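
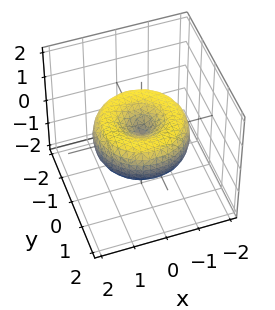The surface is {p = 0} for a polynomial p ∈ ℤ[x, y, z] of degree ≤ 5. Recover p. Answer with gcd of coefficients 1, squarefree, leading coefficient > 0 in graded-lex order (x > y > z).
x^4 + 2*x^2*y^2 + y^4 - 2*x^2 - 2*y^2 + 2*z^2

deg p = 4.
Symmetries: rotational symmetry about the z-axis ⇒ p depends on x, y only through x² + y².
Checking where it meets the axes: it meets the y-axis at y = 0 (among the integer gridlines); a circular section at z = 0 has radius between 1 and 2.
Fitting integer coefficients to these (and the overall shape) gives p.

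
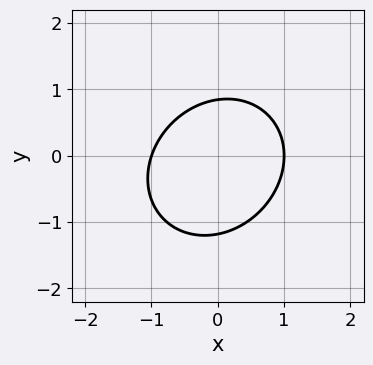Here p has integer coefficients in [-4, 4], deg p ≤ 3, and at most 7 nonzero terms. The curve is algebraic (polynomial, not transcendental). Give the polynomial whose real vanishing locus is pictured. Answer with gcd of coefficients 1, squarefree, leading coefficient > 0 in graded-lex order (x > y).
3*x^2 - x*y + 3*y^2 + y - 3

(a) The degree is 2 — no degree-1 curve has this shape.
(b) From the axis intercepts and sections: the x-axis gridline crossings are at x ∈ {-1, 1}.
(c) Together with the visible shape, these determine p as stated.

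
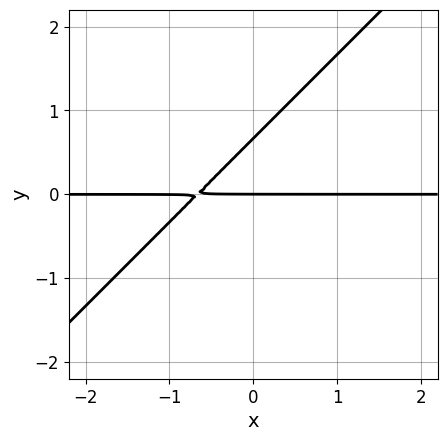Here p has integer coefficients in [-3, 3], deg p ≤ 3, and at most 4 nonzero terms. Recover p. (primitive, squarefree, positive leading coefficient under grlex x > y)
(a) The degree is 2 — no degree-1 curve has this shape.
(b) Checking where it meets the axes: every point of the x-axis in the box is on the curve; it crosses the y-axis at the gridline y = 0.
(c) Assembling these constraints gives the stated polynomial.

3*x*y - 3*y^2 + 2*y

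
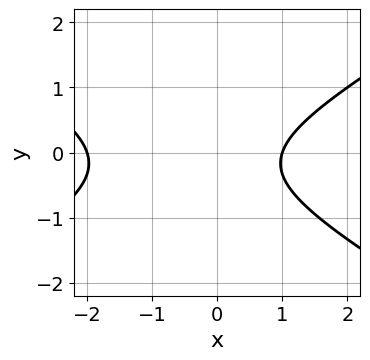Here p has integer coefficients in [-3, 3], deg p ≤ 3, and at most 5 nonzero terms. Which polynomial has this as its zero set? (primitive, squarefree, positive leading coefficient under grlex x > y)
x^2 - 3*y^2 + x - y - 2

(a) Degree: a generic line meets the curve in up to 2 points, so deg p = 2.
(b) Observable constraints: among the integer gridlines, it crosses the x-axis at x ∈ {-2, 1}; the curve avoids every integer y-axis point in the box.
(c) These observations pin down the coefficients.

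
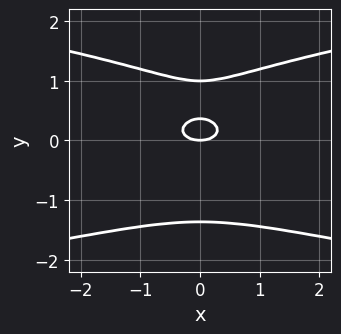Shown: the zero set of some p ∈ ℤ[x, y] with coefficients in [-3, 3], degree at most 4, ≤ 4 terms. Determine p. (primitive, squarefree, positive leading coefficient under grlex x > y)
2*y^4 - x^2 - 3*y^2 + y

First, degree: a generic line meets the curve in up to 4 points, so deg p = 4.
Then, symmetries: mirror symmetry x ↦ −x ⇒ only even powers of x.
Next, from the visible intercepts: one x-axis crossing is at x = 0; the y-axis gridline crossings are at y ∈ {0, 1}.
Finally, matching integer coefficients to the picture gives p.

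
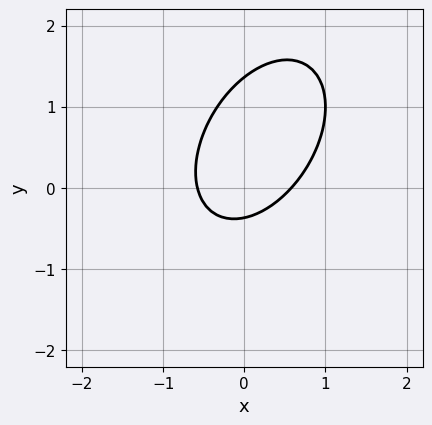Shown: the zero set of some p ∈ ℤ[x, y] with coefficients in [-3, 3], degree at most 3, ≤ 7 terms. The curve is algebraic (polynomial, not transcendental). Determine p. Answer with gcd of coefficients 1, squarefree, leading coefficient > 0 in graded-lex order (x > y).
3*x^2 - 2*x*y + 2*y^2 - 2*y - 1

(a) Degree: the shape is more complex than any degree-1 curve, so deg p = 2.
(b) Putting this together gives p.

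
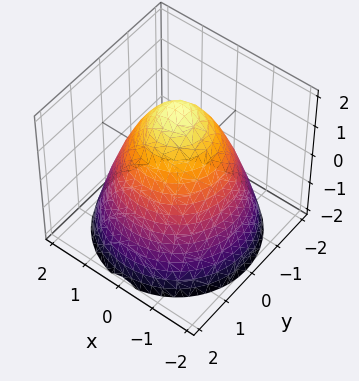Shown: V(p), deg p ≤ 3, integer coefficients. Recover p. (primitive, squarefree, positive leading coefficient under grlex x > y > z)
x^2 + y^2 + z - 2

(a) deg p = 2. A generic line meets the surface in up to 2 points.
(b) By symmetry, every cross-section ⟂ z is a circle, so x, y appear only via x² + y².
(c) Checking where it meets the axes: it crosses the z-axis at the gridline z = 2; a circular section at z = 1 has radius exactly 1.
(d) Fitting integer coefficients to these (and the overall shape) gives p.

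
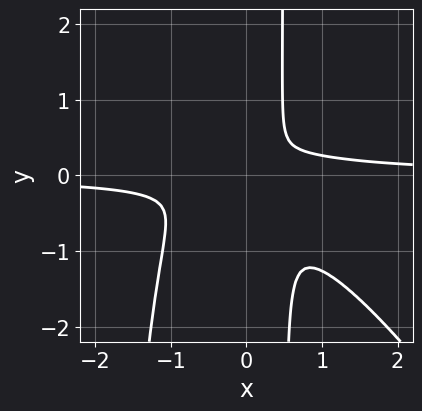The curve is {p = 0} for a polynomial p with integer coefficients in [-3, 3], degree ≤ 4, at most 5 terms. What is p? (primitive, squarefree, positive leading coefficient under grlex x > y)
3*x^3*y + 2*x^2*y^2 + 3*x*y^2 - x^2 - 2*y^2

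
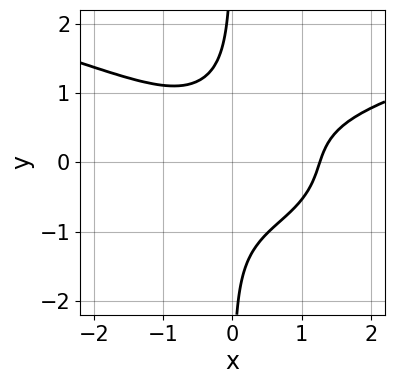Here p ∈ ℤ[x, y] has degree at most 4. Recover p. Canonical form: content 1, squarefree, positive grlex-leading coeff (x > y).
The degree is 4 — a generic line meets the curve in up to 4 points.
Observable constraints: it misses every integer gridline on the y-axis.
The integer polynomial consistent with all of this is the stated p.

3*x*y^3 - x^3 + x^2*y + 2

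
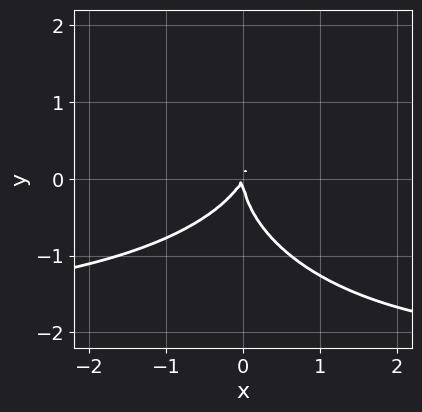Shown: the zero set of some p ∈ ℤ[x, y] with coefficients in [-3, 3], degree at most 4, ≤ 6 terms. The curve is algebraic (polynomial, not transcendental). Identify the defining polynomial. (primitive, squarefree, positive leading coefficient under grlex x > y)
x^2*y + y^3 + 2*x^2 - x*y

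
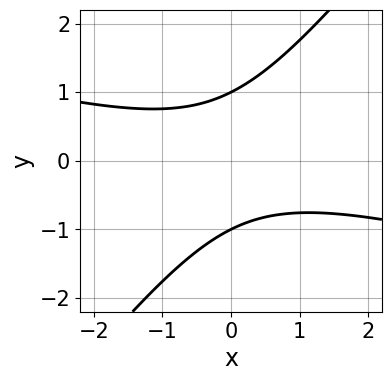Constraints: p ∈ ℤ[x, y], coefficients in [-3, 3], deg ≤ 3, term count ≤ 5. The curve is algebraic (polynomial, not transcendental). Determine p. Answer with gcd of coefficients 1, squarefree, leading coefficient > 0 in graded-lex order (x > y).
x^2 + 3*x*y - 3*y^2 + 3

First, deg p = 2. No degree-1 curve has this shape.
Then, against the integer gridlines: it misses every integer gridline on the x-axis; the y-axis gridline crossings are at y ∈ {-1, 1}.
Finally, the integer polynomial consistent with all of this is the stated p.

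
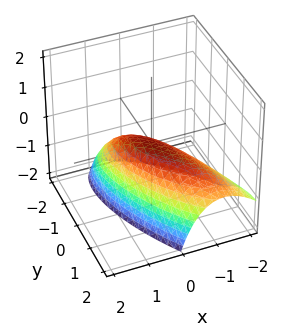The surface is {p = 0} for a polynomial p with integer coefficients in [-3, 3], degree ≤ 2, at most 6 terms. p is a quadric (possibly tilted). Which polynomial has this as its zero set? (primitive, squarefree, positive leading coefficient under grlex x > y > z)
2*x^2 + 2*x*y - x*z + y^2 + 2*z

First, the degree is 2 — the shape is more complex than any degree-1 surface.
Next, reading off the gridlines: one y-axis crossing is at y = 0; it crosses the z-axis at the gridline z = 0; it meets the x-axis at x = 0 (among the integer gridlines).
Finally, assembling these constraints gives the stated polynomial.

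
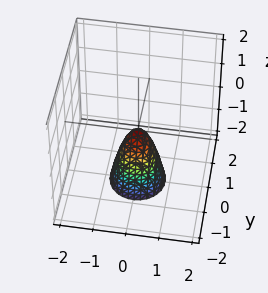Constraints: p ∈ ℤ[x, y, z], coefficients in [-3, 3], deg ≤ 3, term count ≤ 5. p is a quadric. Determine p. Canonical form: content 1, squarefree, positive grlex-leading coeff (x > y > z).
3*x^2 + 3*y^2 + z

The degree is 2 — a paraboloid; a quadric.
Symmetries: the z-axis is an axis of rotation, so x and y enter only as x² + y².
From the visible intercepts: it crosses the y-axis at the gridline y = 0; it meets the z-axis at z = 0 (among the integer gridlines); it meets the x-axis at x = 0 (among the integer gridlines); a circular section at z = -1 has radius between 0 and 1.
Assembling these constraints gives the stated polynomial.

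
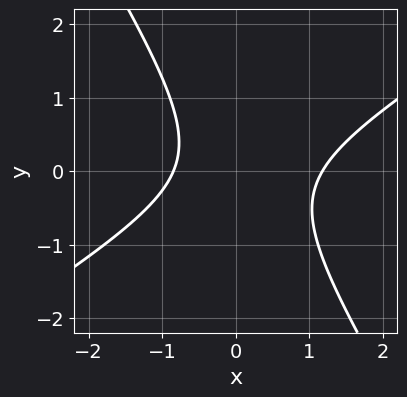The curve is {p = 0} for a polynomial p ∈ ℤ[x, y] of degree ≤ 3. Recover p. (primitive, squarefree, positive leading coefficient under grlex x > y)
deg p = 2. No degree-1 curve has this shape.
Checking where it meets the axes: the curve avoids every integer y-axis point in the box.
Putting this together gives p.

3*x^2 - 3*x*y - 3*y^2 - x - 3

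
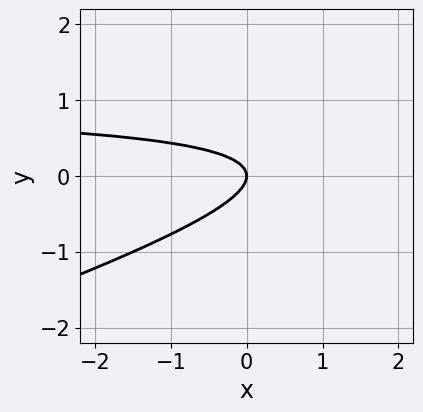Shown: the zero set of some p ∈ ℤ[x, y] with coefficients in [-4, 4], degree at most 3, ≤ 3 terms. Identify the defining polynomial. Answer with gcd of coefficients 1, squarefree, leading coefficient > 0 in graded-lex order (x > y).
First, deg p = 2. The shape is more complex than any degree-1 curve.
Then, against the integer gridlines: it crosses the y-axis at the gridline y = 0; one x-axis crossing is at x = 0.
Finally, solving for integer coefficients yields p as stated.

x*y - 3*y^2 - x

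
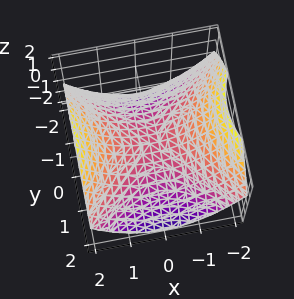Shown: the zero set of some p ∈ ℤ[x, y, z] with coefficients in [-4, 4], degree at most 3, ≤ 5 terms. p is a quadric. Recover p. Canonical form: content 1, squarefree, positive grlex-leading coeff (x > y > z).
x^2 - y^2 - 2*z

1. Degree: a saddle surface; a quadric, so deg p = 2.
2. Symmetries: mirror symmetry y ↦ −y ⇒ only even powers of y; the x ↦ −x reflection is a symmetry, so x appears only in even powers.
3. Checking where it meets the axes: it meets the x-axis at x = 0 (among the integer gridlines); it crosses the z-axis at the gridline z = 0; one y-axis crossing is at y = 0.
4. Assembling these constraints gives the stated polynomial.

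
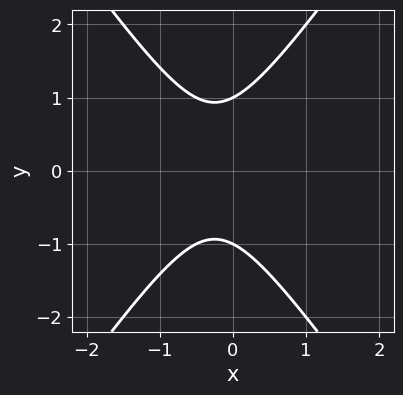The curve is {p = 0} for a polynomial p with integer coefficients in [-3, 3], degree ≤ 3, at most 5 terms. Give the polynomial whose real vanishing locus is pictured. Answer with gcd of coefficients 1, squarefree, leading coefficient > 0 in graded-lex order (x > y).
2*x^2 - y^2 + x + 1

1. The degree is 2 — no degree-1 curve has this shape.
2. Symmetries: it's symmetric under y → −y, forcing even powers of y.
3. Reading off the gridlines: it misses every integer gridline on the x-axis; among the integer gridlines, it crosses the y-axis at y ∈ {-1, 1}.
4. These observations pin down the coefficients.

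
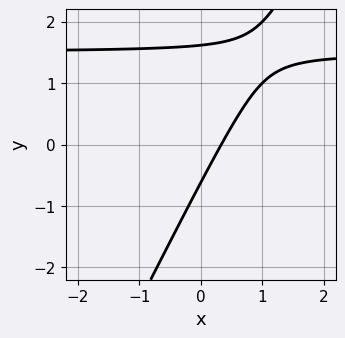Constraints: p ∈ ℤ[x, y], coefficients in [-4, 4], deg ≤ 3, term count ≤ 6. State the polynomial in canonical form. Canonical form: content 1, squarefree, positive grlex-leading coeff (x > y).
Degree: no degree-1 curve has this shape, so deg p = 2.
Solving for integer coefficients yields p as stated.

2*x*y - y^2 - 3*x + y + 1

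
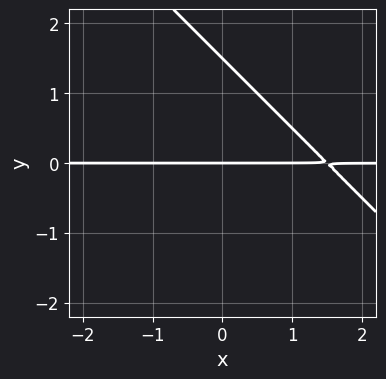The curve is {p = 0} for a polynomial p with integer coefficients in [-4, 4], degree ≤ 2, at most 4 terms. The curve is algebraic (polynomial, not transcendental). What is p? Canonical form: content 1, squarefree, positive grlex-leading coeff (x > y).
2*x*y + 2*y^2 - 3*y

1. The degree is 2 — the shape is more complex than any degree-1 curve.
2. Reading off the gridlines: it meets the y-axis at y = 0 (among the integer gridlines); the visible x-axis segment lies entirely on the curve.
3. Putting this together gives p.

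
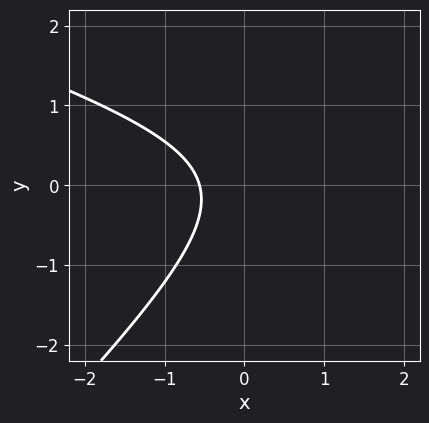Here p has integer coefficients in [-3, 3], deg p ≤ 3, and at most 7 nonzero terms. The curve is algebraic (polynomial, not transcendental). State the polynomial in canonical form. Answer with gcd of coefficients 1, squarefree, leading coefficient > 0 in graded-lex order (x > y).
x^2 + 2*x*y - 3*y^2 - 3*x - 2

(a) The degree is 2 — no degree-1 curve has this shape.
(b) From the visible intercepts: it misses every integer gridline on the y-axis.
(c) Assembling these constraints gives the stated polynomial.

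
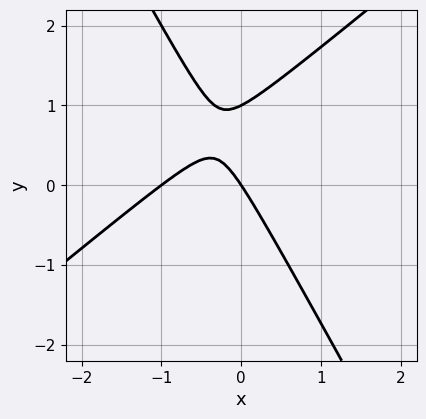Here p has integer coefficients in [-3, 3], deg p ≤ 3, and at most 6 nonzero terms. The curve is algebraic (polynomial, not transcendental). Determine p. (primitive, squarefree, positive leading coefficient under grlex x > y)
First, the degree is 2 — no degree-1 curve has this shape.
Next, against the integer gridlines: among the integer gridlines, it crosses the x-axis at x ∈ {-1, 0}; among the integer gridlines, it crosses the y-axis at y ∈ {0, 1}.
Finally, solving for integer coefficients yields p as stated.

3*x^2 - 2*x*y - 2*y^2 + 3*x + 2*y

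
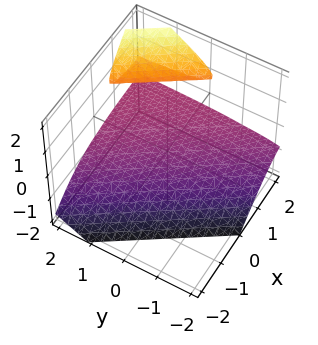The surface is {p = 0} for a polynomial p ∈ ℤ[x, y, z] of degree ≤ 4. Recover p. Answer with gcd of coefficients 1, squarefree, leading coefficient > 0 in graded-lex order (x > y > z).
First, there are 2 components.
Then, deg p = 3.
Then, observable constraints: one z-axis crossing is at z = -1; it misses every integer gridline on the y-axis; no x-intercept at any integer in the box.
Finally, fitting integer coefficients to these (and the overall shape) gives p.

3*x*z^2 + 2*y*z^2 - 3*z^3 - 2*z^2 - 1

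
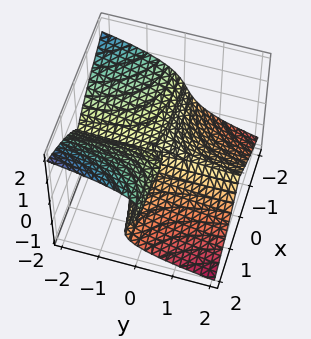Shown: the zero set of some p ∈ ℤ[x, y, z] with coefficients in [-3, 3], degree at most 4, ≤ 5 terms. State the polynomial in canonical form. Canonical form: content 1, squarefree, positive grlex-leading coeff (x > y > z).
x^2*y + 2*z^3 - x*z + z^2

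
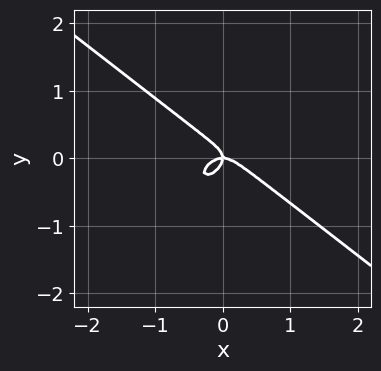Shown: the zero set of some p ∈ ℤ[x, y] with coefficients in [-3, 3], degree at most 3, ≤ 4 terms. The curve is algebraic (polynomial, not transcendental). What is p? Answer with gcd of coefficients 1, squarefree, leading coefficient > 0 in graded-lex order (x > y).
1. The degree is 3 — no degree-2 curve has this shape.
2. From the axis intercepts and sections: it meets the y-axis at y = 0 (among the integer gridlines); one x-axis crossing is at x = 0.
3. Assembling these constraints gives the stated polynomial.

2*x^3 - x*y^2 + 3*y^3 + x*y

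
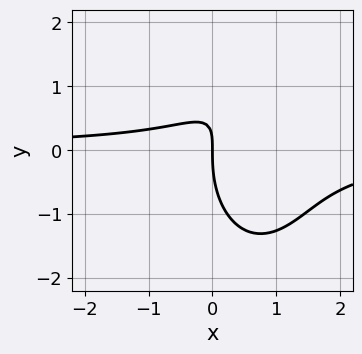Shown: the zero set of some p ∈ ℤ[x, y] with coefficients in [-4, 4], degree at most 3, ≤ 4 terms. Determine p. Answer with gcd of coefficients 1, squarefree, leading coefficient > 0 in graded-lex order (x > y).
3*x^2*y + y^3 - 3*x*y + 2*x

1. Degree: no degree-2 curve has this shape, so deg p = 3.
2. From the visible intercepts: it crosses the x-axis at the gridline x = 0; it meets the y-axis at y = 0 (among the integer gridlines).
3. Putting this together gives p.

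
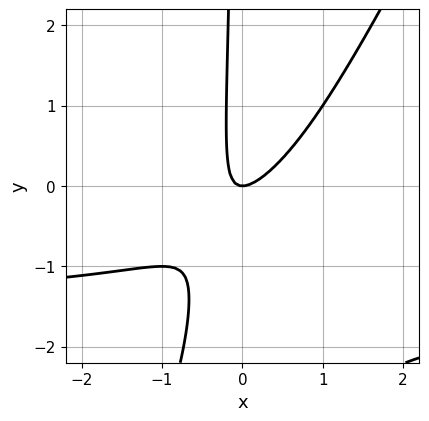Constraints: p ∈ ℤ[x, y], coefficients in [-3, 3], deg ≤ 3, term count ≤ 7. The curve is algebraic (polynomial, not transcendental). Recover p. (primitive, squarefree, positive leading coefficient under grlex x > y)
1. The degree is 3 — a generic line meets the curve in up to 3 points.
2. From the axis intercepts and sections: it crosses the y-axis at the gridline y = 0; one x-axis crossing is at x = 0.
3. Solving for integer coefficients yields p as stated.

2*x^2*y - x*y^2 + 3*x^2 - 3*x*y - y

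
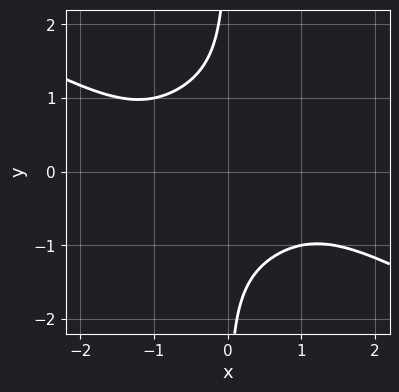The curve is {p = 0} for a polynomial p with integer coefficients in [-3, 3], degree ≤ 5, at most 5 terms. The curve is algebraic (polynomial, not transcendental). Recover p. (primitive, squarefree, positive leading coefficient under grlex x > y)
x^4 + x^3*y + 3*x*y^3 + 3

The degree is 4 — the shape is more complex than any degree-3 curve.
From the axis intercepts and sections: no y-intercept at any integer in the box; it misses every integer gridline on the x-axis.
Matching integer coefficients to the picture gives p.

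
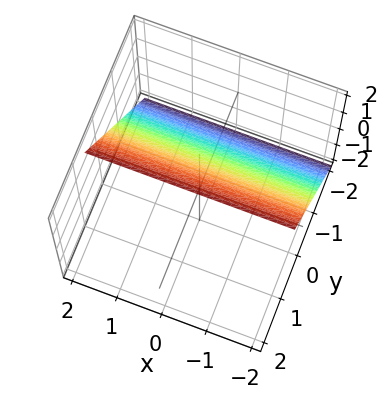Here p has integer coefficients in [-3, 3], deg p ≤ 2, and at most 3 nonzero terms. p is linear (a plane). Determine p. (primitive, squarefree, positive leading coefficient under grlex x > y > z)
1. The degree is 1 — the surface is flat (a plane).
2. Against the integer gridlines: no x-intercept at any integer in the box; it crosses the z-axis at the gridline z = 1.
3. Solving for integer coefficients yields p as stated.

3*y - 2*z + 2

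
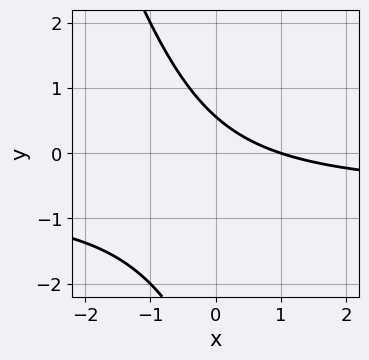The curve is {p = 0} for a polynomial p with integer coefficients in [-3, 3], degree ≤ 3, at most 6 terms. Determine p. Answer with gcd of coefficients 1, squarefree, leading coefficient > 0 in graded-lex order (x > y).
3*x*y + y^2 + 2*x + 3*y - 2

(a) deg p = 2.
(b) From the axis intercepts and sections: it meets the x-axis at x = 1 (among the integer gridlines).
(c) Assembling these constraints gives the stated polynomial.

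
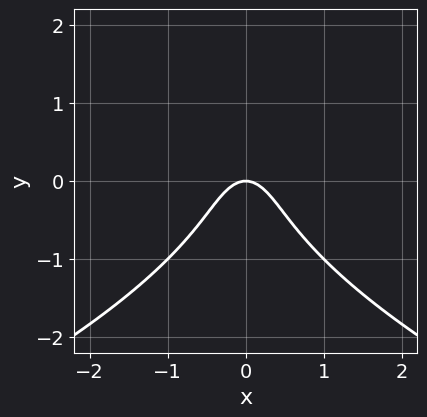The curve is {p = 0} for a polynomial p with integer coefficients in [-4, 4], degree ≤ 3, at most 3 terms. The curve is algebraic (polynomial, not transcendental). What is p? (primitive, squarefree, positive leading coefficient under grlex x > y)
The degree is 3 — no degree-2 curve has this shape.
Symmetries: it's symmetric under x → −x, forcing even powers of x.
Checking where it meets the axes: it meets the y-axis at y = 0 (among the integer gridlines); it crosses the x-axis at the gridline x = 0.
Matching integer coefficients to the picture gives p.

y^3 + 2*x^2 + y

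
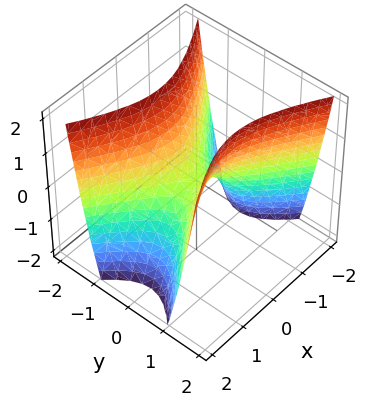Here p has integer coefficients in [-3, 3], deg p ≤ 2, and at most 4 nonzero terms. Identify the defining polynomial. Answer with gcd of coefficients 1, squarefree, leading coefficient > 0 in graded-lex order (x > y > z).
x^2 - 2*y^2 + z

deg p = 2.
Symmetries: it's symmetric under y → −y, forcing even powers of y; the x ↦ −x reflection is a symmetry, so x appears only in even powers.
Against the integer gridlines: one x-axis crossing is at x = 0; it crosses the y-axis at the gridline y = 0.
Fitting integer coefficients to these (and the overall shape) gives p.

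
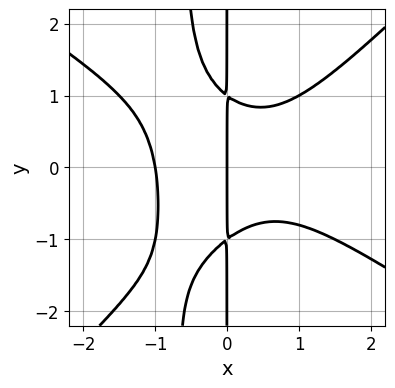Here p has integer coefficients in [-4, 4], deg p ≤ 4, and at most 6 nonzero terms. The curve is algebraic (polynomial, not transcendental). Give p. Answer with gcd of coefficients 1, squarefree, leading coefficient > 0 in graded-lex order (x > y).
(a) Degree: a generic line meets the curve in up to 4 points, so deg p = 4.
(b) Checking where it meets the axes: the visible y-axis segment lies entirely on the curve; among the integer gridlines, it crosses the x-axis at x ∈ {-1, 0}.
(c) Assembling these constraints gives the stated polynomial.

2*x^4 + x^3*y - 3*x^2*y^2 - 2*x*y^2 + 2*x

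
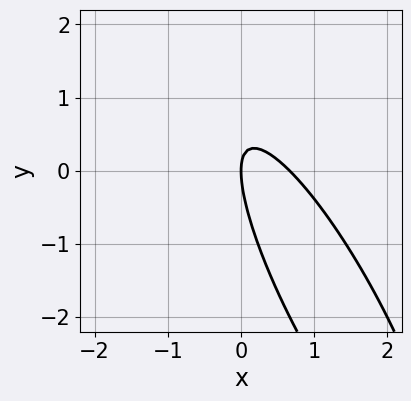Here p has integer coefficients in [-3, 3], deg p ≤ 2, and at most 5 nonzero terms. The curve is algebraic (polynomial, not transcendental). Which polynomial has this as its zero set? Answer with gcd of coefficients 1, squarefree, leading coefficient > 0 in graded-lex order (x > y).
3*x^2 + 3*x*y + y^2 - 2*x

First, the degree is 2 — the shape is more complex than any degree-1 curve.
Then, from the visible intercepts: one y-axis crossing is at y = 0; it meets the x-axis at x = 0 (among the integer gridlines).
Finally, matching integer coefficients to the picture gives p.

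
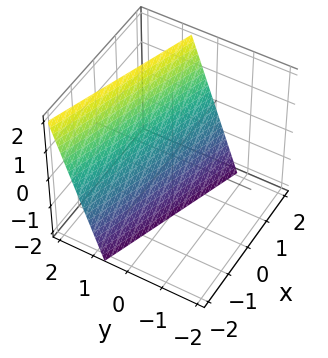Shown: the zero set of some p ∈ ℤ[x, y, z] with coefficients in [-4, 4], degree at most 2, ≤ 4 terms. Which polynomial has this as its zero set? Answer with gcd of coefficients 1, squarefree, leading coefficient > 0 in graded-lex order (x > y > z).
deg p = 1.
Against the integer gridlines: it meets the x-axis at x = 2 (among the integer gridlines); it meets the z-axis at z = -2 (among the integer gridlines).
Together with the visible shape, these determine p as stated.

x + 3*y - z - 2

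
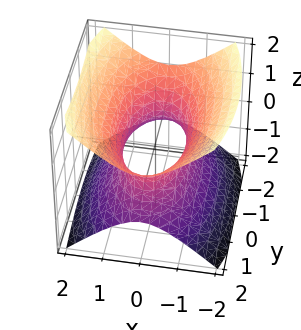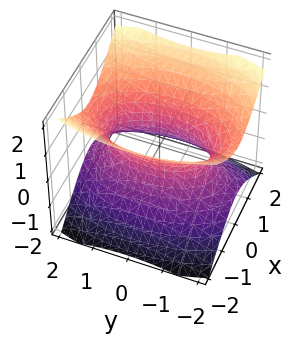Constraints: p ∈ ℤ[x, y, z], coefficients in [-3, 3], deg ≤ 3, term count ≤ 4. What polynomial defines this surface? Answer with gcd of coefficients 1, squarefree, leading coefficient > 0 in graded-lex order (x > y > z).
3*x^2 + y^2 - 3*z^2 - 2

1. The degree is 2 — one connected sheet with a waist; a quadric.
2. Symmetries: the z ↦ −z reflection is a symmetry, so z appears only in even powers; it's symmetric under y → −y, forcing even powers of y; it's symmetric under x → −x, forcing even powers of x.
3. From the axis intercepts and sections: the surface avoids every integer z-axis point in the box.
4. Assembling these constraints gives the stated polynomial.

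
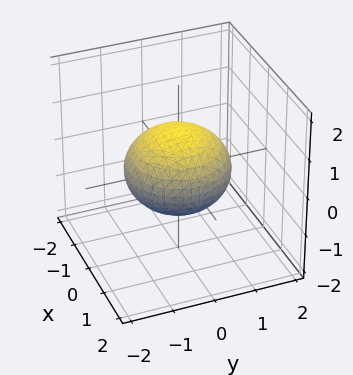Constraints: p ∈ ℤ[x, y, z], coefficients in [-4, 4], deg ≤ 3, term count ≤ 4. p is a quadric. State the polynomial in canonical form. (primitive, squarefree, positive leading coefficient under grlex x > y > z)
2*x^2 + 2*y^2 + 3*z^2 - 3

First, the degree is 2 — a closed, bounded, convex surface; a quadric.
Next, symmetries: every cross-section ⟂ z is a circle, so x, y appear only via x² + y²; it's symmetric under z → −z, forcing even powers of z.
Then, checking where it meets the axes: a circular section at z = 0 has radius between 1 and 2; among the integer gridlines, it crosses the z-axis at z ∈ {-1, 1}.
Finally, matching integer coefficients to the picture gives p.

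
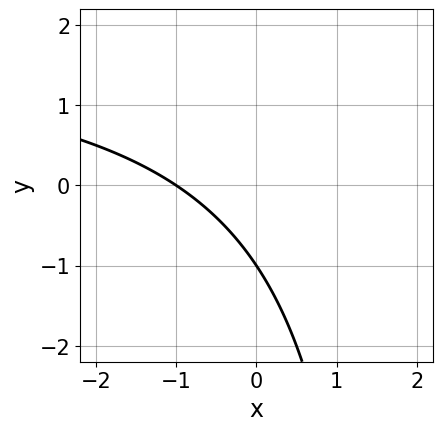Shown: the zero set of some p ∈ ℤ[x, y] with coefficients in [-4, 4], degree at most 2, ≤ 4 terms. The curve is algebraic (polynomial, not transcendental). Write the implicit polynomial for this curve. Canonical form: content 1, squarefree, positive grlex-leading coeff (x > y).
First, the degree is 2 — the shape is more complex than any degree-1 curve.
Then, reading off the gridlines: it crosses the y-axis at the gridline y = -1; it crosses the x-axis at the gridline x = -1.
Finally, assembling these constraints gives the stated polynomial.

x*y - 2*x - 2*y - 2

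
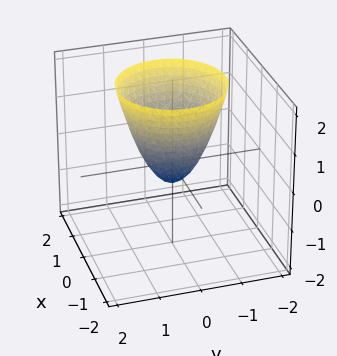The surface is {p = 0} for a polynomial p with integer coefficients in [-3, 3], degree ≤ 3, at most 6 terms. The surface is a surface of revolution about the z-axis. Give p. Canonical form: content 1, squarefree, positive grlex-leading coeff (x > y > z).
3*x^2 + 3*y^2 - 2*z - 1

(a) deg p = 2. The shape is more complex than any degree-1 surface.
(b) Symmetries: rotational symmetry about the z-axis ⇒ p depends on x, y only through x² + y².
(c) Observable constraints: a circular section at z = 1 has radius exactly 1.
(d) These observations pin down the coefficients.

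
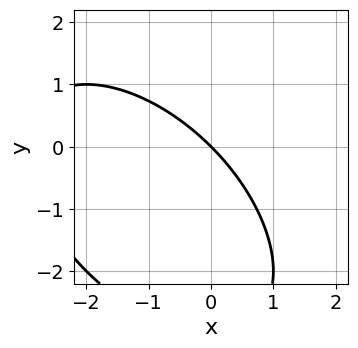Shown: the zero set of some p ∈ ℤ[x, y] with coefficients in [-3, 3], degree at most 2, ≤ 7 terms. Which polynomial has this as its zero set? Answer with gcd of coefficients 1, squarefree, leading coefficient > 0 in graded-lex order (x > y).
x^2 + x*y + y^2 + 3*x + 3*y

1. deg p = 2.
2. Checking where it meets the axes: it crosses the x-axis at the gridline x = 0; one y-axis crossing is at y = 0.
3. Matching integer coefficients to the picture gives p.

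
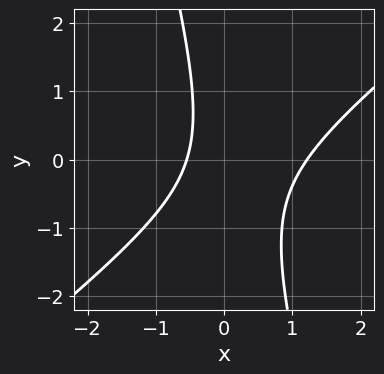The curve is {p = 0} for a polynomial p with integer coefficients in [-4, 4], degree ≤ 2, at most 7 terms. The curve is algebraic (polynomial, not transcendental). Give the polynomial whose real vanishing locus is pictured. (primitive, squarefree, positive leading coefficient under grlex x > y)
First, degree: the shape is more complex than any degree-1 curve, so deg p = 2.
Next, observable constraints: no y-intercept at any integer in the box.
Finally, matching integer coefficients to the picture gives p.

3*x^2 - 3*x*y - y^2 - 2*x - 2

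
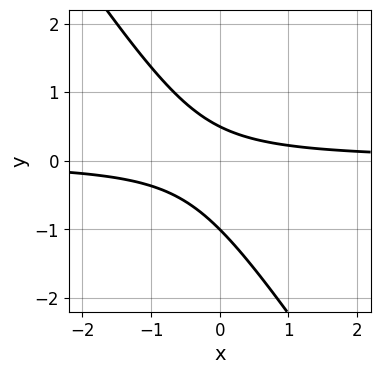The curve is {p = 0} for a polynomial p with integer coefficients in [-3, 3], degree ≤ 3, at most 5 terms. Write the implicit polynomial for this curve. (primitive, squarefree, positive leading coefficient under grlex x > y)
1. The degree is 2 — no degree-1 curve has this shape.
2. Against the integer gridlines: it misses every integer gridline on the x-axis; it meets the y-axis at y = -1 (among the integer gridlines).
3. Assembling these constraints gives the stated polynomial.

3*x*y + 2*y^2 + y - 1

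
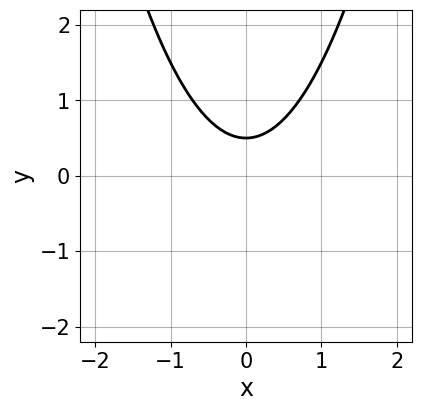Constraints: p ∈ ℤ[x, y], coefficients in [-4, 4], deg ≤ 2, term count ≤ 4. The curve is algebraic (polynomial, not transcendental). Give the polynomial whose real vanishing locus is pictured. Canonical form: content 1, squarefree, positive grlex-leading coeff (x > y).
2*x^2 - 2*y + 1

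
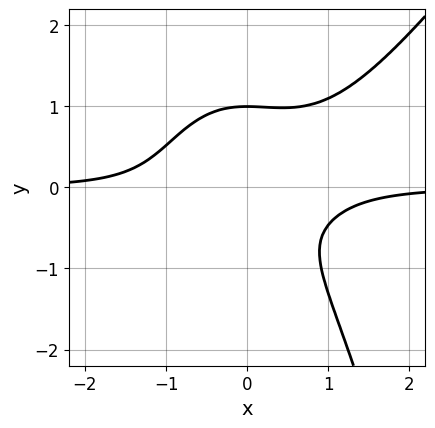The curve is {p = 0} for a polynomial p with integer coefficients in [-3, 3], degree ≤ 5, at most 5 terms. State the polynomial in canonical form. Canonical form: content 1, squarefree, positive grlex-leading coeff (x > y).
Degree: no degree-3 curve has this shape, so deg p = 4.
Reading off the gridlines: the curve avoids every integer x-axis point in the box; it crosses the y-axis at the gridline y = 1.
The integer polynomial consistent with all of this is the stated p.

3*x^3*y - 2*x^2*y^2 - 3*y^3 + y + 2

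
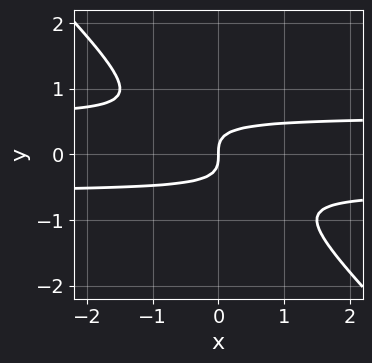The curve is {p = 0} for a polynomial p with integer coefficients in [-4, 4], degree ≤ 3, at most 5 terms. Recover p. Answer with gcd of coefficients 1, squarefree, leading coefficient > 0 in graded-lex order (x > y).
3*x*y^2 + 3*y^3 - x

1. The degree is 3 — the shape is more complex than any degree-2 curve.
2. From the axis intercepts and sections: it crosses the y-axis at the gridline y = 0; it meets the x-axis at x = 0 (among the integer gridlines).
3. Putting this together gives p.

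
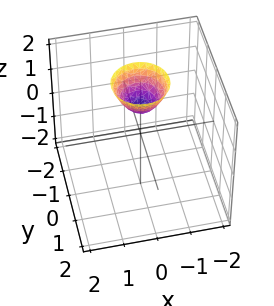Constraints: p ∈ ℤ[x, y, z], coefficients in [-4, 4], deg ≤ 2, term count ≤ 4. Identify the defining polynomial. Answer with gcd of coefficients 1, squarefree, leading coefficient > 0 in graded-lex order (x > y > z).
3*x^2 + 3*y^2 - 2*z + 2

The degree is 2 — a generic line meets the surface in up to 2 points.
Symmetries: rotational symmetry about the z-axis ⇒ p depends on x, y only through x² + y².
Observable constraints: one z-axis crossing is at z = 1; no x-intercept at any integer in the box; a circular section at z = 2 has radius between 0 and 1; it misses every integer gridline on the y-axis.
Assembling these constraints gives the stated polynomial.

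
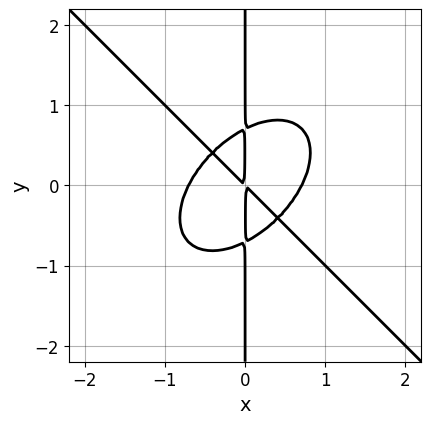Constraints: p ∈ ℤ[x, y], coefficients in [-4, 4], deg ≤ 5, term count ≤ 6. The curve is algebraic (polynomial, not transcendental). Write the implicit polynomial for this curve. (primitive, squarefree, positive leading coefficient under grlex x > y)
First, deg p = 4. The shape is more complex than any degree-3 curve.
Next, observable constraints: every point of the y-axis in the box is on the curve.
Finally, together with the visible shape, these determine p as stated.

2*x^4 + 2*x*y^3 - x^2 - x*y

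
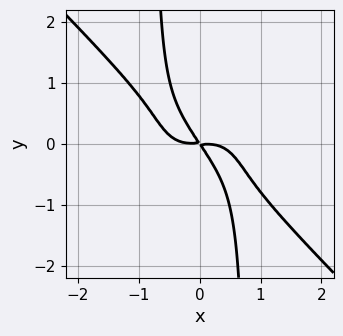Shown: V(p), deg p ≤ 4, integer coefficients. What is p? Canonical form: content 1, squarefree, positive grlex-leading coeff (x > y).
First, deg p = 4. A generic line meets the curve in up to 4 points.
Finally, solving for integer coefficients yields p as stated.

3*x^4 - 3*x^2*y^2 + 3*x*y + 2*y^2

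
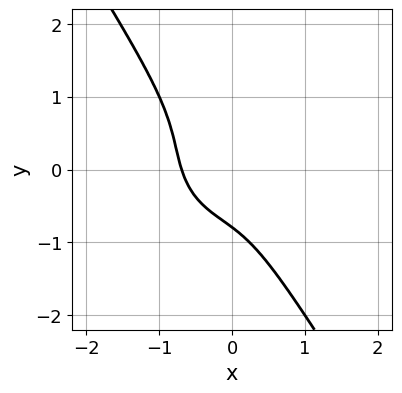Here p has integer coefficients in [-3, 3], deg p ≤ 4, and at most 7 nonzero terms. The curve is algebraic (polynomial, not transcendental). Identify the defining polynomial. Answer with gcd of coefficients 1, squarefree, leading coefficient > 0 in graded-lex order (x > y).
3*x^3 + 2*x*y^2 + 2*y^3 - 2*x*y + 1

First, degree: the shape is more complex than any degree-2 curve, so deg p = 3.
Finally, the integer polynomial consistent with all of this is the stated p.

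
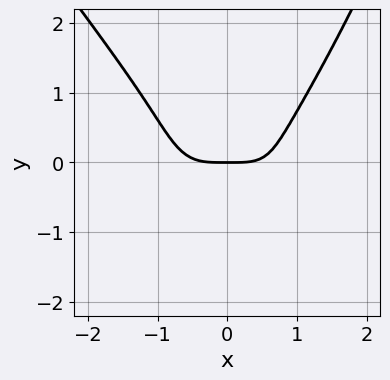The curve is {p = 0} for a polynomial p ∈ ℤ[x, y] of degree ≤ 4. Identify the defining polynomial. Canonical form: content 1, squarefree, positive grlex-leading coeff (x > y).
First, deg p = 4. A generic line meets the curve in up to 4 points.
Next, against the integer gridlines: it crosses the y-axis at the gridline y = 0; it crosses the x-axis at the gridline x = 0.
Finally, these observations pin down the coefficients.

3*x^4 + 2*x^3*y - 2*x*y^2 - 3*y^3 - 3*y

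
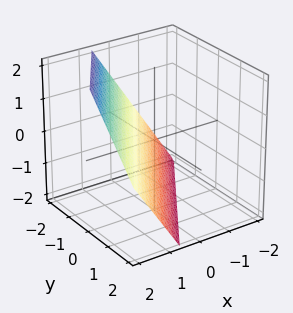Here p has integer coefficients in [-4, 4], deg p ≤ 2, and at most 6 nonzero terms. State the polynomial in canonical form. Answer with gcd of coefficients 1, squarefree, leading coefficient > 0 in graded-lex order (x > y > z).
3*x - 2*y - 2*z - 2

1. deg p = 1. Every cross-section is a straight line — this is a plane.
2. From the axis intercepts and sections: one z-axis crossing is at z = -1; it meets the y-axis at y = -1 (among the integer gridlines).
3. Together with the visible shape, these determine p as stated.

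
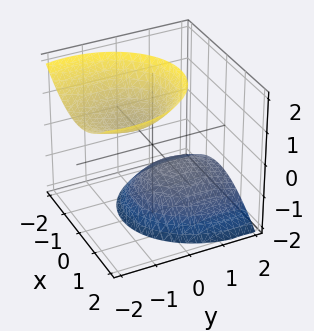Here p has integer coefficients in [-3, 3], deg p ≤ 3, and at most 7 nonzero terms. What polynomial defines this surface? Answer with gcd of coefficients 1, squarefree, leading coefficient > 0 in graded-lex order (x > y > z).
3*x^2 + 2*y^2 + 3*y*z - 2*z^2 + 2

There are 2 components. Treating them together as one polynomial.
The degree is 2 — a generic line meets the surface in up to 2 points.
From the visible intercepts: among the integer gridlines, it crosses the z-axis at z ∈ {-1, 1}; it misses every integer gridline on the y-axis; it misses every integer gridline on the x-axis.
Together with the visible shape, these determine p as stated.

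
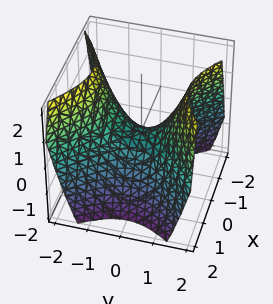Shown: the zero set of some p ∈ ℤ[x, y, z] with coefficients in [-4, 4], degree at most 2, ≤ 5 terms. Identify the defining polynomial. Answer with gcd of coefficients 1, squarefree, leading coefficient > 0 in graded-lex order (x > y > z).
x^2 - y^2 + z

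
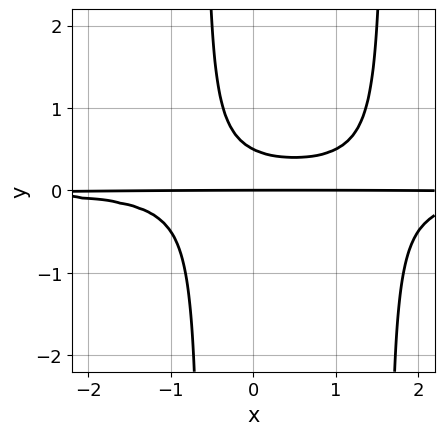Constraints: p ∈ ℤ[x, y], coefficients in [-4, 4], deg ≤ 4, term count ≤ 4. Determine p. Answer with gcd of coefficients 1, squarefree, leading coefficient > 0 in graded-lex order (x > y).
2*x^2*y^2 - 2*x*y^2 - 2*y^2 + y

Degree: no degree-3 curve has this shape, so deg p = 4.
Reading off the gridlines: the visible x-axis segment lies entirely on the curve; it crosses the y-axis at the gridline y = 0.
Putting this together gives p.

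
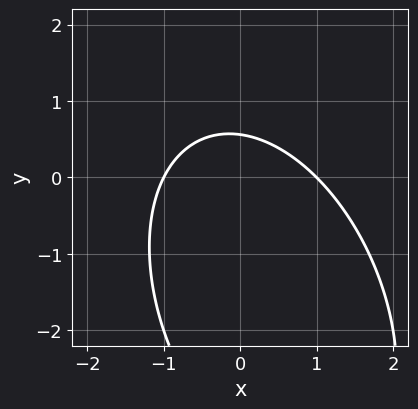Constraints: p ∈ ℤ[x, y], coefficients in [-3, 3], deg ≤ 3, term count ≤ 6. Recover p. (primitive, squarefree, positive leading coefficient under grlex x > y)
2*x^2 + x*y + y^2 + 3*y - 2

First, degree: no degree-1 curve has this shape, so deg p = 2.
Then, from the axis intercepts and sections: among the integer gridlines, it crosses the x-axis at x ∈ {-1, 1}.
Finally, assembling these constraints gives the stated polynomial.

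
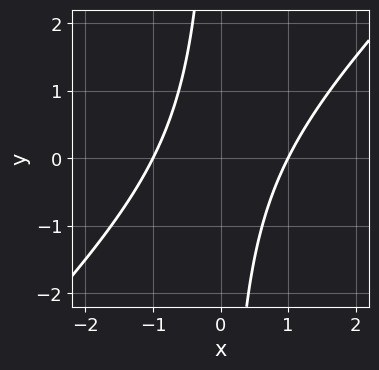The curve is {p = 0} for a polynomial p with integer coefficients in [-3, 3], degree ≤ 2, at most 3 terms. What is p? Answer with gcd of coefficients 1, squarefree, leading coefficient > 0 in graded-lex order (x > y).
x^2 - x*y - 1

1. Degree: no degree-1 curve has this shape, so deg p = 2.
2. Observable constraints: among the integer gridlines, it crosses the x-axis at x ∈ {-1, 1}; no y-intercept at any integer in the box.
3. Fitting integer coefficients to these (and the overall shape) gives p.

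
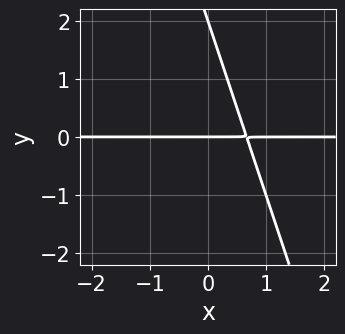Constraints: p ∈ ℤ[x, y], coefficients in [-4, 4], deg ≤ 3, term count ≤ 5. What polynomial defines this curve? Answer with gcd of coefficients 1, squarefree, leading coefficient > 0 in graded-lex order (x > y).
1. deg p = 2. No degree-1 curve has this shape.
2. Against the integer gridlines: the y-axis gridline crossings are at y ∈ {0, 2}; every point of the x-axis in the box is on the curve.
3. Together with the visible shape, these determine p as stated.

3*x*y + y^2 - 2*y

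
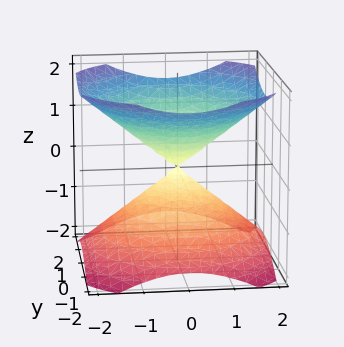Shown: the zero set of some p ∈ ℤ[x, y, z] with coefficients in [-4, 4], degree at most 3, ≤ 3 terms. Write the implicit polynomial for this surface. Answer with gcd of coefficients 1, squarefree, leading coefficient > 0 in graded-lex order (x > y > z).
I count 2 distinct pieces. They look like related sheets of one shape, so recover p as a whole.
Degree: two nappes meeting at a single point; a quadric, so deg p = 2.
By symmetry, the z-axis is an axis of rotation, so x and y enter only as x² + y²; the z ↦ −z reflection is a symmetry, so z appears only in even powers.
Observable constraints: one y-axis crossing is at y = 0; it meets the x-axis at x = 0 (among the integer gridlines); a circular section at z = -1 has radius between 1 and 2.
The integer polynomial consistent with all of this is the stated p.

2*x^2 + 2*y^2 - 3*z^2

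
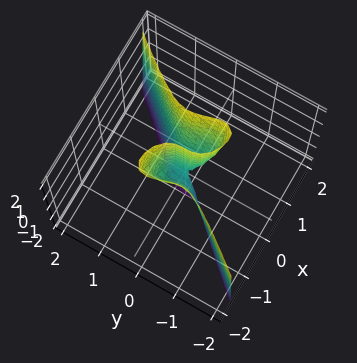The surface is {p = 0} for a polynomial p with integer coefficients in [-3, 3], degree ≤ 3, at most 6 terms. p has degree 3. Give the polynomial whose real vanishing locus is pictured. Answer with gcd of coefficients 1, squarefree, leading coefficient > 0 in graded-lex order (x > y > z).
3*x^3 + 2*x^2*y - 3*y^3 - x*z

1. deg p = 3. The shape is more complex than any degree-2 surface.
2. From the axis intercepts and sections: it meets the x-axis at x = 0 (among the integer gridlines); it meets the y-axis at y = 0 (among the integer gridlines); every point of the z-axis in the box is on the surface.
3. The integer polynomial consistent with all of this is the stated p.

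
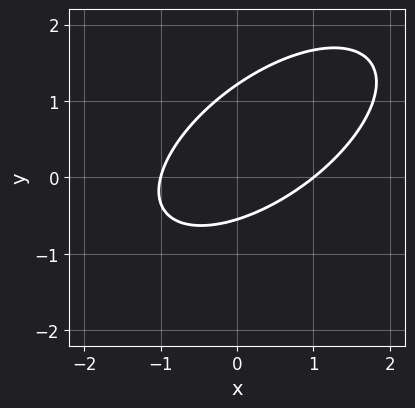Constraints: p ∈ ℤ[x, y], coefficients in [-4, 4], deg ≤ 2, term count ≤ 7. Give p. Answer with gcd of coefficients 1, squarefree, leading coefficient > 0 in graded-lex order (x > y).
2*x^2 - 3*x*y + 3*y^2 - 2*y - 2

(a) The degree is 2 — no degree-1 curve has this shape.
(b) Checking where it meets the axes: the x-axis gridline crossings are at x ∈ {-1, 1}.
(c) Together with the visible shape, these determine p as stated.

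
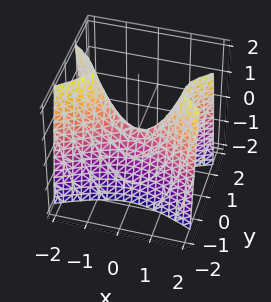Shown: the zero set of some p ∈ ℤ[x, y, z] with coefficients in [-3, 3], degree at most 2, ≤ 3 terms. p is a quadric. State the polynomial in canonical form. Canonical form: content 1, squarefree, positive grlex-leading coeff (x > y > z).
x^2 - 3*y^2 - z

The degree is 2 — a saddle surface; a quadric.
Symmetries: it's symmetric under x → −x, forcing even powers of x; the y ↦ −y reflection is a symmetry, so y appears only in even powers.
Observable constraints: one x-axis crossing is at x = 0; it crosses the y-axis at the gridline y = 0; it meets the z-axis at z = 0 (among the integer gridlines).
The integer polynomial consistent with all of this is the stated p.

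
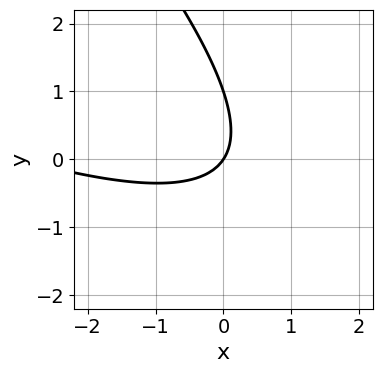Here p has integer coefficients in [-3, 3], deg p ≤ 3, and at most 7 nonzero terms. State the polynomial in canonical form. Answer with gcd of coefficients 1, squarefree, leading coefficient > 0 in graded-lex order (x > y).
First, the degree is 2 — no degree-1 curve has this shape.
Then, checking where it meets the axes: the y-axis gridline crossings are at y ∈ {0, 1}; it meets the x-axis at x = 0 (among the integer gridlines).
Finally, these observations pin down the coefficients.

x^2 + 3*x*y + 2*y^2 + 3*x - 2*y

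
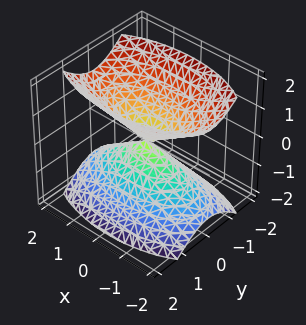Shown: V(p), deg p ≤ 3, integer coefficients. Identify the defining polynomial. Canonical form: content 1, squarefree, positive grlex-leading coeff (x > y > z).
x^2 + 3*y^2 - 2*z^2

I count 2 distinct pieces.
deg p = 2.
Symmetries: it's symmetric under y → −y, forcing even powers of y; it's symmetric under x → −x, forcing even powers of x; the z ↦ −z reflection is a symmetry, so z appears only in even powers.
Checking where it meets the axes: it crosses the x-axis at the gridline x = 0; one z-axis crossing is at z = 0.
These observations pin down the coefficients.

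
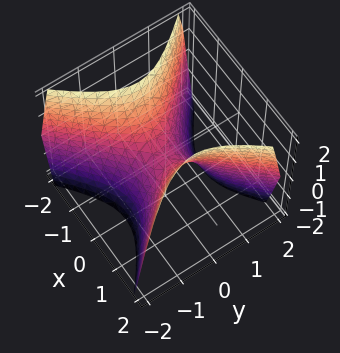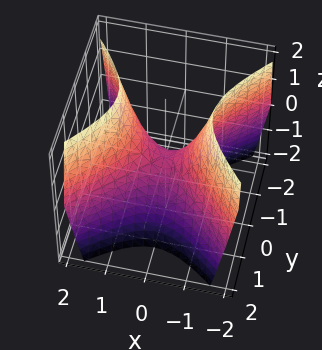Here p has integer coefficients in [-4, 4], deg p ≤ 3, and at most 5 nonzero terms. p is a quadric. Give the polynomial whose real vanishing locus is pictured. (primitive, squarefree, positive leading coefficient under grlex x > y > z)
3*x^2 - 3*y^2 - 2*z

(a) Degree: a hyperbolic paraboloid; a quadric, so deg p = 2.
(b) Symmetries: mirror symmetry x ↦ −x ⇒ only even powers of x; the y ↦ −y reflection is a symmetry, so y appears only in even powers.
(c) Checking where it meets the axes: it crosses the y-axis at the gridline y = 0; it meets the x-axis at x = 0 (among the integer gridlines); it meets the z-axis at z = 0 (among the integer gridlines).
(d) Matching integer coefficients to the picture gives p.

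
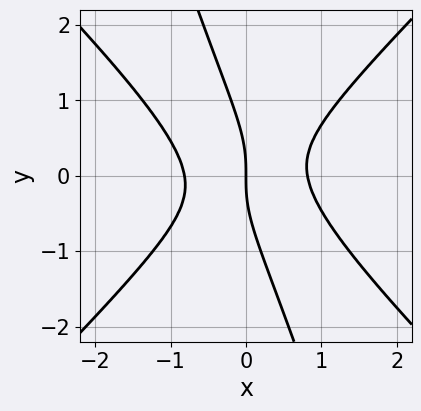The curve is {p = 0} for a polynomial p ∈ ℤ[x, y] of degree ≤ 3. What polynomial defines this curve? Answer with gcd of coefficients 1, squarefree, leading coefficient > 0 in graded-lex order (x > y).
(a) The degree is 3 — a generic line meets the curve in up to 3 points.
(b) Observable constraints: it meets the x-axis at x = 0 (among the integer gridlines); it crosses the y-axis at the gridline y = 0.
(c) Together with the visible shape, these determine p as stated.

3*x^3 + x^2*y - 3*x*y^2 - y^3 - 2*x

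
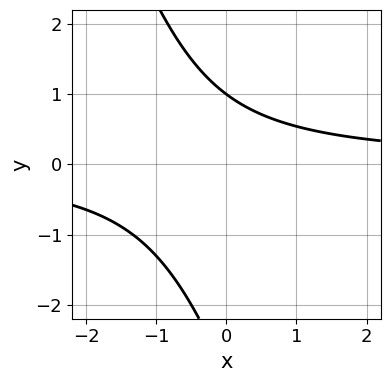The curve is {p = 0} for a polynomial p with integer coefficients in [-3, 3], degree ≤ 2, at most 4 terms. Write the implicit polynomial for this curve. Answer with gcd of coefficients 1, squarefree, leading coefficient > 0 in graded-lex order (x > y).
(a) deg p = 2.
(b) From the visible intercepts: one y-axis crossing is at y = 1; the curve avoids every integer x-axis point in the box.
(c) Assembling these constraints gives the stated polynomial.

3*x*y + y^2 + 2*y - 3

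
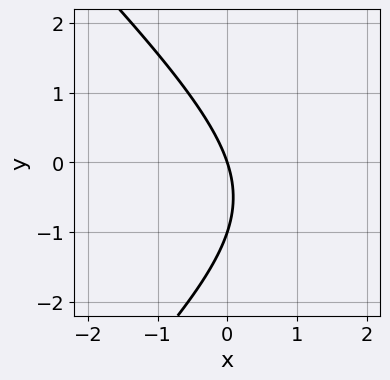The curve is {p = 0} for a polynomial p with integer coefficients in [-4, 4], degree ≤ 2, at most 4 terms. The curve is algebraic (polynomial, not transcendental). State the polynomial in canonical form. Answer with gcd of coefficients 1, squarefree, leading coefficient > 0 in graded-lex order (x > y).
x^2 - y^2 - 3*x - y

(a) The degree is 2 — a generic line meets the curve in up to 2 points.
(b) Reading off the gridlines: it crosses the x-axis at the gridline x = 0; the y-axis gridline crossings are at y ∈ {-1, 0}.
(c) Solving for integer coefficients yields p as stated.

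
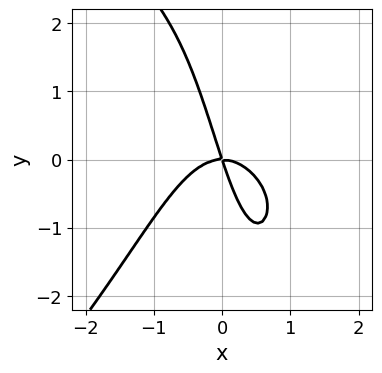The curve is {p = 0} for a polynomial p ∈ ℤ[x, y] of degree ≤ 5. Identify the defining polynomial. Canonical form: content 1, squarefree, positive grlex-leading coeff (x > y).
x^4 - x^2*y^2 - 3*x^3 - 3*x*y - y^2

First, deg p = 4.
Next, against the integer gridlines: it meets the x-axis at x = 0 (among the integer gridlines); one y-axis crossing is at y = 0.
Finally, matching integer coefficients to the picture gives p.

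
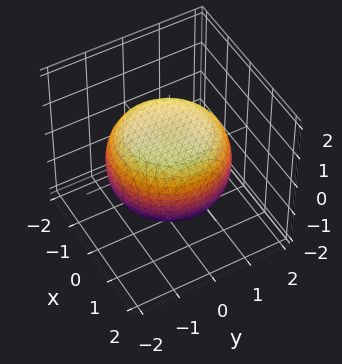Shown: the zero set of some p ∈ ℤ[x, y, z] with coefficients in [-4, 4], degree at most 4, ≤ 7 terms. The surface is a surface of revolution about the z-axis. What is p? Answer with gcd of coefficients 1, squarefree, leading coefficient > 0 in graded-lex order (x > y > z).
(a) Degree: the shape is more complex than any degree-3 surface, so deg p = 4.
(b) Symmetries: rotational symmetry about the z-axis ⇒ p depends on x, y only through x² + y².
(c) From the axis intercepts and sections: the z-axis gridline crossings are at z ∈ {-1, 1}; a circular section at z = 0 has radius between 1 and 2.
(d) Matching integer coefficients to the picture gives p.

x^4 + 2*x^2*y^2 + y^4 - x^2 - y^2 + 3*z^2 - 3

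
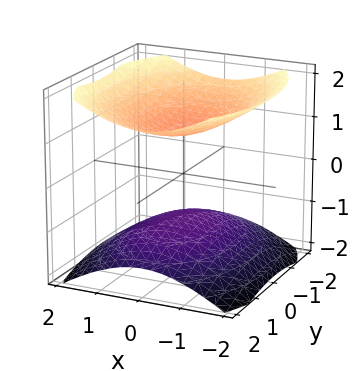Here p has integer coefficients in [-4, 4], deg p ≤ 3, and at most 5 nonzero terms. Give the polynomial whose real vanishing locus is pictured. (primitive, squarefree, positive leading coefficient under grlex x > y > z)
(a) I count 2 distinct pieces. They look like related sheets of one shape, so recover p as a whole.
(b) deg p = 2. Two separate bowl-shaped sheets opening away from each other; a quadric.
(c) Symmetries: the y ↦ −y reflection is a symmetry, so y appears only in even powers; mirror symmetry x ↦ −x ⇒ only even powers of x; the z ↦ −z reflection is a symmetry, so z appears only in even powers.
(d) From the axis intercepts and sections: no y-intercept at any integer in the box; among the integer gridlines, it crosses the z-axis at z ∈ {-1, 1}.
(e) The integer polynomial consistent with all of this is the stated p.

2*x^2 + y^2 - 3*z^2 + 3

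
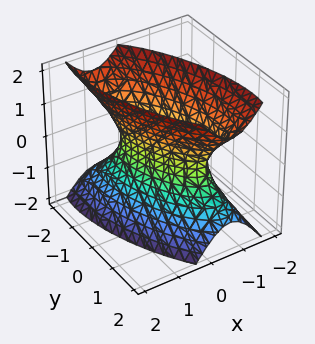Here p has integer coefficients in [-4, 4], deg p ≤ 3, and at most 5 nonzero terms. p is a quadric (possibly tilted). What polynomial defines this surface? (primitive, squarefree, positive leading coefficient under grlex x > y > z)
3*x^2 + 2*x*y + y^2 - z^2 - 1

1. The degree is 2 — the shape is more complex than any degree-1 surface.
2. From the axis intercepts and sections: the surface avoids every integer z-axis point in the box; the y-axis gridline crossings are at y ∈ {-1, 1}.
3. Putting this together gives p.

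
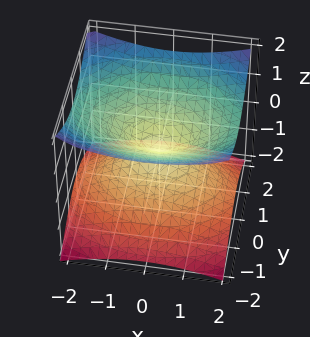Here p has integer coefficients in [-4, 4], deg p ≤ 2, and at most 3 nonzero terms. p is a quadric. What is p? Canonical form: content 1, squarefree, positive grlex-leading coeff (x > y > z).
First, degree: a double cone through the origin; a quadric, so deg p = 2.
Then, symmetries: mirror symmetry x ↦ −x ⇒ only even powers of x; mirror symmetry y ↦ −y ⇒ only even powers of y; it's symmetric under z → −z, forcing even powers of z.
Next, against the integer gridlines: it meets the x-axis at x = 0 (among the integer gridlines); it crosses the z-axis at the gridline z = 0; it crosses the y-axis at the gridline y = 0.
Finally, assembling these constraints gives the stated polynomial.

x^2 + 2*y^2 - 3*z^2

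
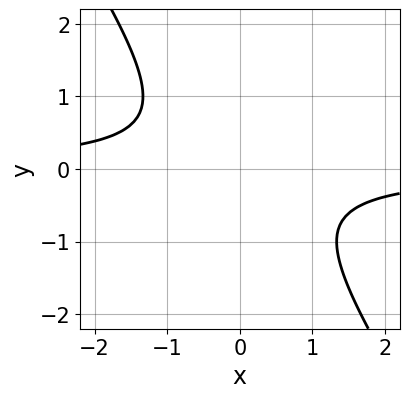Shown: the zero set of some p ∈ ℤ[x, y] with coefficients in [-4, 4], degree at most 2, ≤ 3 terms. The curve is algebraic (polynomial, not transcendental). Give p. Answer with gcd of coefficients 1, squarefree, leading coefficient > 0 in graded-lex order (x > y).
3*x*y + 2*y^2 + 2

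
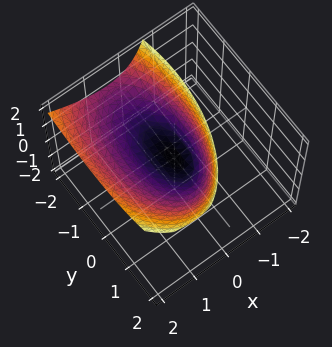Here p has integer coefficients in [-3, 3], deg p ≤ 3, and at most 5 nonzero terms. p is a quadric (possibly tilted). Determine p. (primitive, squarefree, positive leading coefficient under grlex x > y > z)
First, deg p = 2. A generic line meets the surface in up to 2 points.
Next, against the integer gridlines: it crosses the x-axis at the gridline x = 0; one z-axis crossing is at z = 0.
Finally, solving for integer coefficients yields p as stated.

3*x^2 - 3*x*z + y^2 + y*z - 3*z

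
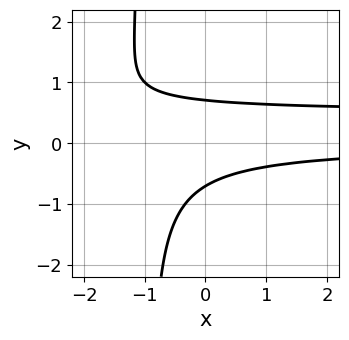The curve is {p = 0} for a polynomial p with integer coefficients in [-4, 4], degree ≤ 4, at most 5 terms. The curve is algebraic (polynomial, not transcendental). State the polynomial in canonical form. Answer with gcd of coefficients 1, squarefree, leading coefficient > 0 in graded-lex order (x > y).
(a) deg p = 3.
(b) Reading off the gridlines: no x-intercept at any integer in the box.
(c) Together with the visible shape, these determine p as stated.

2*x*y^2 - x*y + 2*y^2 - 1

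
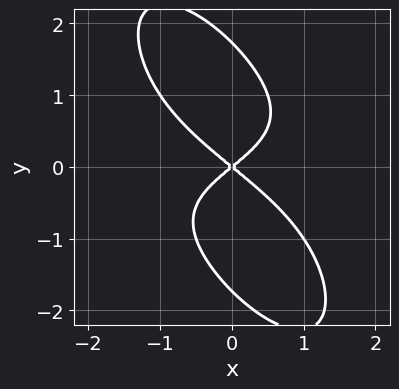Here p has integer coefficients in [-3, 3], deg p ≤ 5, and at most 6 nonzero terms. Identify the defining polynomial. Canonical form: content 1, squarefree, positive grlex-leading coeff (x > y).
2*x^2*y^2 + 2*x*y^3 + y^4 + 2*x^2 - 3*y^2

First, the degree is 4 — no degree-3 curve has this shape.
Next, from the axis intercepts and sections: it meets the x-axis at x = 0 (among the integer gridlines); one y-axis crossing is at y = 0.
Finally, these observations pin down the coefficients.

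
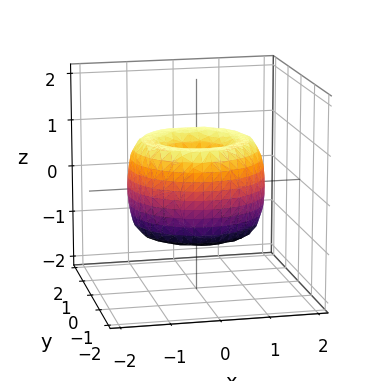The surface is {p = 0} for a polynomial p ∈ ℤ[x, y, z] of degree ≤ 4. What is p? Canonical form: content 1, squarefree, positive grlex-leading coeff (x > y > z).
x^4 + 2*x^2*y^2 + y^4 - 2*x^2 - 2*y^2 + z^2

(a) The degree is 4 — a generic line meets the surface in up to 4 points.
(b) Symmetries: rotational symmetry about the z-axis ⇒ p depends on x, y only through x² + y².
(c) Checking where it meets the axes: one x-axis crossing is at x = 0; a circular section at z = -1 has radius exactly 1; it meets the y-axis at y = 0 (among the integer gridlines).
(d) These observations pin down the coefficients.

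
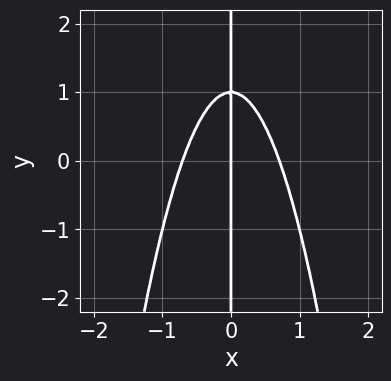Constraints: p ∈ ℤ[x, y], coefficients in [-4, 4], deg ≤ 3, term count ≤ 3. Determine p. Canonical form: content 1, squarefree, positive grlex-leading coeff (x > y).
2*x^3 + x*y - x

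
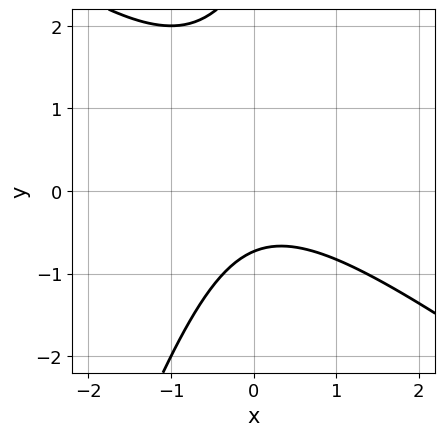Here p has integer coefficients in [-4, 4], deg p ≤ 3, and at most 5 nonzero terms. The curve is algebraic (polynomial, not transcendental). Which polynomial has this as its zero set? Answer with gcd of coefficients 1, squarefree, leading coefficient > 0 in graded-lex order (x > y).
First, deg p = 2. No degree-1 curve has this shape.
Next, reading off the gridlines: the curve avoids every integer x-axis point in the box.
Finally, matching integer coefficients to the picture gives p.

2*x^2 + 2*x*y - y^2 + 2*y + 2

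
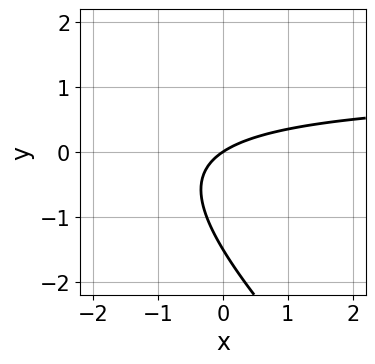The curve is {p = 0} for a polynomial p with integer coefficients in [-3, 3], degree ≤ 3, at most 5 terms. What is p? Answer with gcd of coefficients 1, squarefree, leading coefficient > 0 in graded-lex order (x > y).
1. Degree: a generic line meets the curve in up to 2 points, so deg p = 2.
2. Observable constraints: one y-axis crossing is at y = 0; it meets the x-axis at x = 0 (among the integer gridlines).
3. The integer polynomial consistent with all of this is the stated p.

2*x*y + 2*y^2 - 2*x + 3*y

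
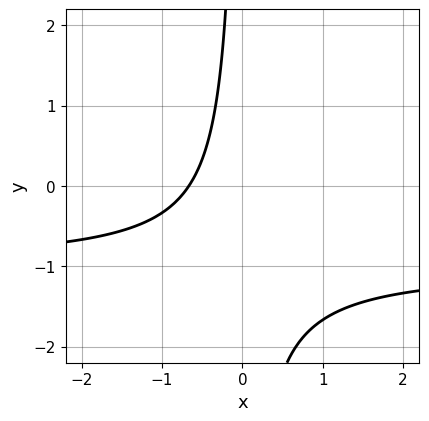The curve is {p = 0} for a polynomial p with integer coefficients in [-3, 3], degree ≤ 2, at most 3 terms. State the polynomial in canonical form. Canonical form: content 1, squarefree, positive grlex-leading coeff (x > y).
3*x*y + 3*x + 2

First, deg p = 2. The shape is more complex than any degree-1 curve.
Then, from the visible intercepts: no y-intercept at any integer in the box.
Finally, the integer polynomial consistent with all of this is the stated p.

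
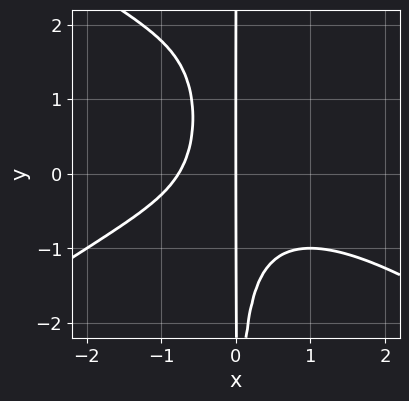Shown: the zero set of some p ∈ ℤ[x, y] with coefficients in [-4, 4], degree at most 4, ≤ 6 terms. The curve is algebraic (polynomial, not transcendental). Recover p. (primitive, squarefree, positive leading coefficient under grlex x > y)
First, deg p = 4. The shape is more complex than any degree-3 curve.
Then, from the axis intercepts and sections: every point of the y-axis in the box is on the curve; it meets the x-axis at x = 0 (among the integer gridlines).
Finally, solving for integer coefficients yields p as stated.

x^4 - 2*x^2*y^2 + 3*x^2*y + 2*x^2 + 2*x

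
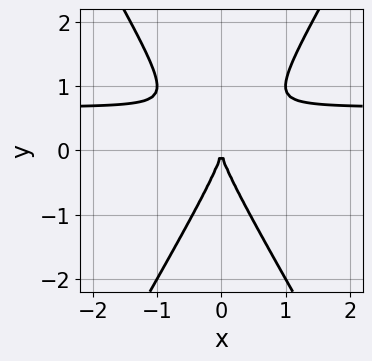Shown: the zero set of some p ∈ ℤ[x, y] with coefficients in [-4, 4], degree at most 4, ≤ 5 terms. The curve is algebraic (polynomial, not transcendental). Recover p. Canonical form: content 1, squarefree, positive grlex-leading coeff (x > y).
3*x^2*y - y^3 - 2*x^2

First, the degree is 3 — the shape is more complex than any degree-2 curve.
Next, symmetries: mirror symmetry x ↦ −x ⇒ only even powers of x.
Next, reading off the gridlines: one x-axis crossing is at x = 0; it meets the y-axis at y = 0 (among the integer gridlines).
Finally, putting this together gives p.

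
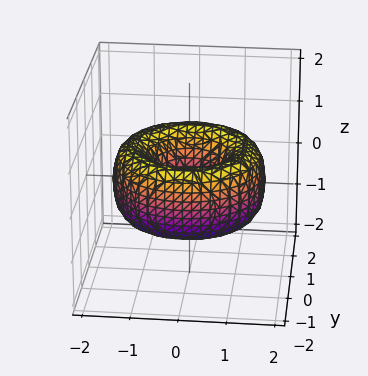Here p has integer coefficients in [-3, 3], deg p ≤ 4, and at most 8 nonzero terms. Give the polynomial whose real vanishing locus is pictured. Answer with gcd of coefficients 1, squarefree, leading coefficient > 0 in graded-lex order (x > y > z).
First, degree: the shape is more complex than any degree-3 surface, so deg p = 4.
Next, symmetry: the z-axis is an axis of rotation, so x and y enter only as x² + y².
Then, observable constraints: it misses every integer gridline on the z-axis; a circular section at z = 0 has radius between 0 and 1.
Finally, together with the visible shape, these determine p as stated.

x^4 + 2*x^2*y^2 + y^4 - 3*x^2 - 3*y^2 + 2*z^2 + 1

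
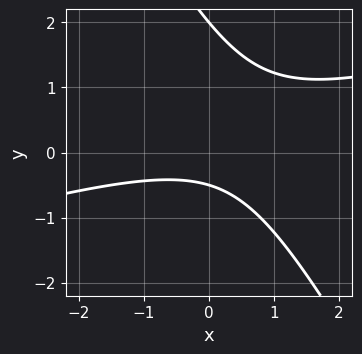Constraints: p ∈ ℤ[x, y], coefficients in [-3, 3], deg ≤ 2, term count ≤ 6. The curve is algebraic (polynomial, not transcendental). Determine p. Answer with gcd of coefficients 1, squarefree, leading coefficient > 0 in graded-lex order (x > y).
x^2 - 3*x*y - 2*y^2 + 3*y + 2

First, degree: a generic line meets the curve in up to 2 points, so deg p = 2.
Then, observable constraints: it misses every integer gridline on the x-axis; it crosses the y-axis at the gridline y = 2.
Finally, assembling these constraints gives the stated polynomial.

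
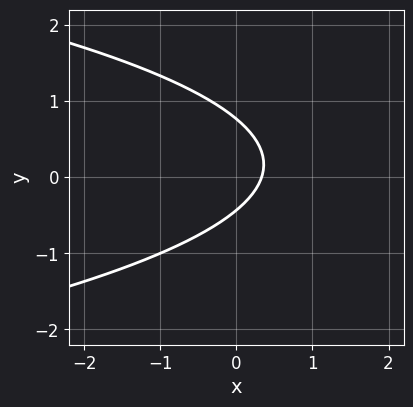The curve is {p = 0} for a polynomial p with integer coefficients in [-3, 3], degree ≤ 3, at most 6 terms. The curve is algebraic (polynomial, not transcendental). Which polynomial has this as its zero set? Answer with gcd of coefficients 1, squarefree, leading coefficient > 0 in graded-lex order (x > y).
3*y^2 + 3*x - y - 1

First, the degree is 2 — the shape is more complex than any degree-1 curve.
Finally, solving for integer coefficients yields p as stated.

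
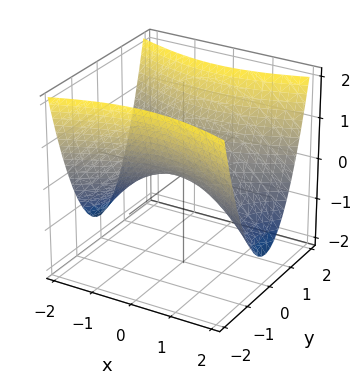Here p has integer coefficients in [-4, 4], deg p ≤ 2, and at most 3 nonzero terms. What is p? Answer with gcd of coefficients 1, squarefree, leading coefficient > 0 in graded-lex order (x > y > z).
(a) Degree: a saddle surface; a quadric, so deg p = 2.
(b) Symmetries: mirror symmetry y ↦ −y ⇒ only even powers of y; the x ↦ −x reflection is a symmetry, so x appears only in even powers.
(c) From the axis intercepts and sections: it crosses the z-axis at the gridline z = 0; it meets the x-axis at x = 0 (among the integer gridlines); one y-axis crossing is at y = 0.
(d) Assembling these constraints gives the stated polynomial.

x^2 - 3*y^2 + 3*z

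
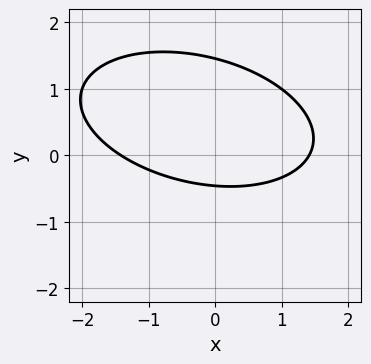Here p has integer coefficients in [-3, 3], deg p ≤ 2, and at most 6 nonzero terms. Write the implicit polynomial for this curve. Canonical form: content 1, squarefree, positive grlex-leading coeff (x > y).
x^2 + x*y + 3*y^2 - 3*y - 2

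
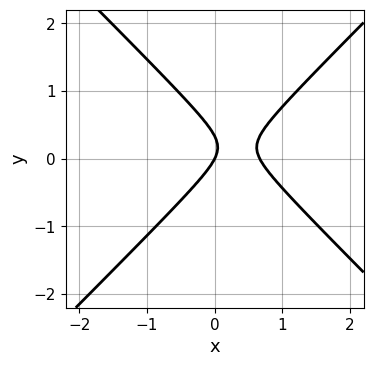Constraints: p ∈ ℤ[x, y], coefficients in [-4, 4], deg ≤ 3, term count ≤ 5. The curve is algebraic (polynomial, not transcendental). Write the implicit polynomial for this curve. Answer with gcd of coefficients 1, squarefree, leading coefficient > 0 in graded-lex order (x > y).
3*x^2 - 3*y^2 - 2*x + y

1. Degree: no degree-1 curve has this shape, so deg p = 2.
2. Checking where it meets the axes: it crosses the x-axis at the gridline x = 0; it crosses the y-axis at the gridline y = 0.
3. The integer polynomial consistent with all of this is the stated p.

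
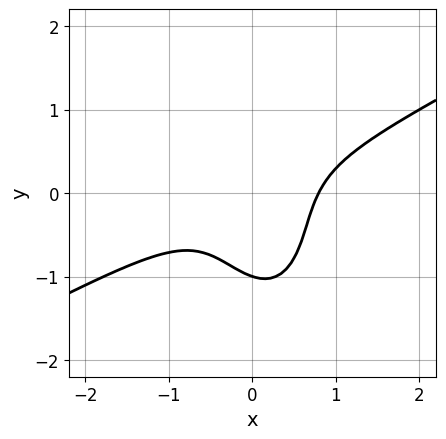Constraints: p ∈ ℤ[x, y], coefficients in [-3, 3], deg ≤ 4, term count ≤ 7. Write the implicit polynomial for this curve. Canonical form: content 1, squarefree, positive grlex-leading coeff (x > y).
Degree: the shape is more complex than any degree-2 curve, so deg p = 3.
From the axis intercepts and sections: it crosses the y-axis at the gridline y = -1.
Fitting integer coefficients to these (and the overall shape) gives p.

2*x^3 - 3*x^2*y - x*y^2 - y^3 - 1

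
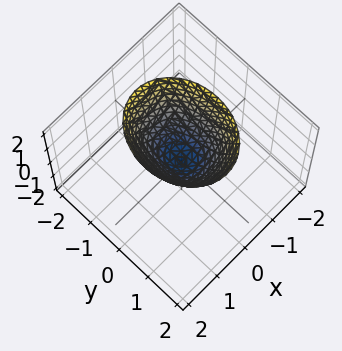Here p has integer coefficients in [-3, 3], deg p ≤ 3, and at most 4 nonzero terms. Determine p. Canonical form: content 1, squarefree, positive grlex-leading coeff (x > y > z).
The degree is 2 — a single bowl opening along one axis; a quadric.
Symmetries: it's symmetric under x → −x, forcing even powers of x; the y ↦ −y reflection is a symmetry, so y appears only in even powers.
From the axis intercepts and sections: it meets the x-axis at x = 0 (among the integer gridlines); one y-axis crossing is at y = 0; one z-axis crossing is at z = 0.
Assembling these constraints gives the stated polynomial.

3*x^2 + 2*y^2 - 2*z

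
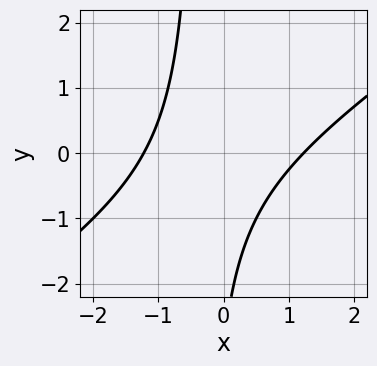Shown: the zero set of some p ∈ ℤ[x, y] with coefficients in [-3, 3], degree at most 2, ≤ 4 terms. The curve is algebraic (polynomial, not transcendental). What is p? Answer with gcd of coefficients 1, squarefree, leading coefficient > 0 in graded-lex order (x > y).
2*x^2 - 3*x*y - y - 3

1. The degree is 2 — no degree-1 curve has this shape.
2. Reading off the gridlines: no y-intercept at any integer in the box.
3. Fitting integer coefficients to these (and the overall shape) gives p.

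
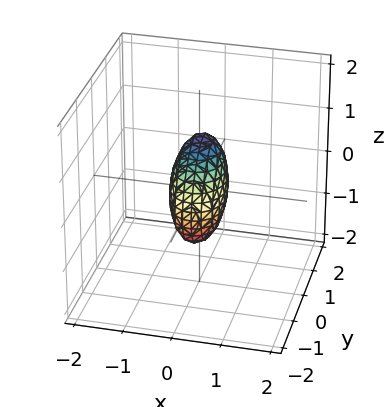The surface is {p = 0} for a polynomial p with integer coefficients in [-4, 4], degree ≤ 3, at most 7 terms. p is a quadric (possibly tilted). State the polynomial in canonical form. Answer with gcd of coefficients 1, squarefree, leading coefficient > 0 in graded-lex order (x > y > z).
3*x^2 + 2*y^2 - y*z + z^2 - 1

First, degree: no degree-1 surface has this shape, so deg p = 2.
Then, from the visible intercepts: among the integer gridlines, it crosses the z-axis at z ∈ {-1, 1}.
Finally, the integer polynomial consistent with all of this is the stated p.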